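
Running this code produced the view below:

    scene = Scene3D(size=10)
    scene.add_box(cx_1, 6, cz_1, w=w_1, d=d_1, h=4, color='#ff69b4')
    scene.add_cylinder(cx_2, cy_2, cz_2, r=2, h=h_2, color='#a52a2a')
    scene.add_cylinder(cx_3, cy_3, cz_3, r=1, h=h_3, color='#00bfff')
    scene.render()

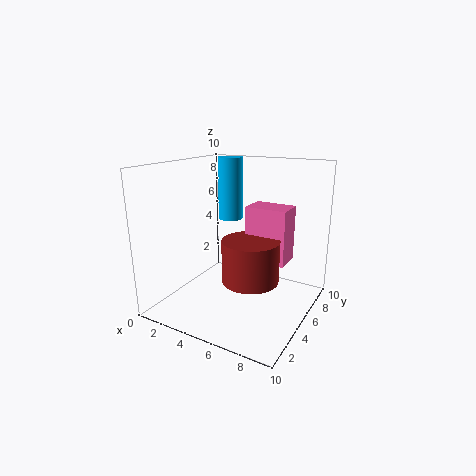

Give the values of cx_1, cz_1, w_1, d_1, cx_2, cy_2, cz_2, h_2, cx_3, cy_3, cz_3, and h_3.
cx_1 = 5; cz_1 = 3; w_1 = 3; d_1 = 2; cx_2 = 6; cy_2 = 5; cz_2 = 2; h_2 = 3; cx_3 = 2; cy_3 = 9; cz_3 = 5; h_3 = 5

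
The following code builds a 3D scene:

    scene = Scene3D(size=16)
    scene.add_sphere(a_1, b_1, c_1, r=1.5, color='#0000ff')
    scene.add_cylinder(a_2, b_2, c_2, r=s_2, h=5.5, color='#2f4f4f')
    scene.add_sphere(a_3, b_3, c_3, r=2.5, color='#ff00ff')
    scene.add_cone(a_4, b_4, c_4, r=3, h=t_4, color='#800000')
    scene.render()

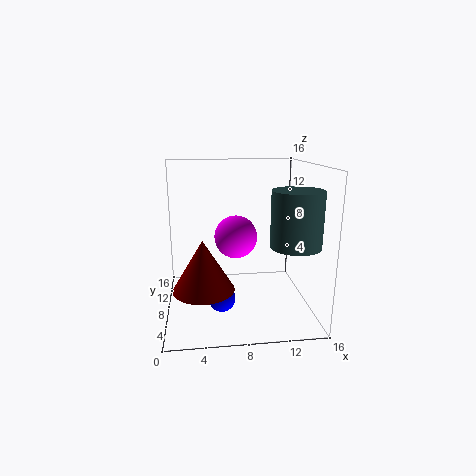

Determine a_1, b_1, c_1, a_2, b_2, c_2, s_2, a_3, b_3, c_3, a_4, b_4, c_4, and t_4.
a_1 = 6, b_1 = 6.5, c_1 = 1.5, a_2 = 13, b_2 = 3, c_2 = 8.5, s_2 = 2.5, a_3 = 8, b_3 = 10, c_3 = 7.5, a_4 = 4, b_4 = 3, c_4 = 4.5, t_4 = 5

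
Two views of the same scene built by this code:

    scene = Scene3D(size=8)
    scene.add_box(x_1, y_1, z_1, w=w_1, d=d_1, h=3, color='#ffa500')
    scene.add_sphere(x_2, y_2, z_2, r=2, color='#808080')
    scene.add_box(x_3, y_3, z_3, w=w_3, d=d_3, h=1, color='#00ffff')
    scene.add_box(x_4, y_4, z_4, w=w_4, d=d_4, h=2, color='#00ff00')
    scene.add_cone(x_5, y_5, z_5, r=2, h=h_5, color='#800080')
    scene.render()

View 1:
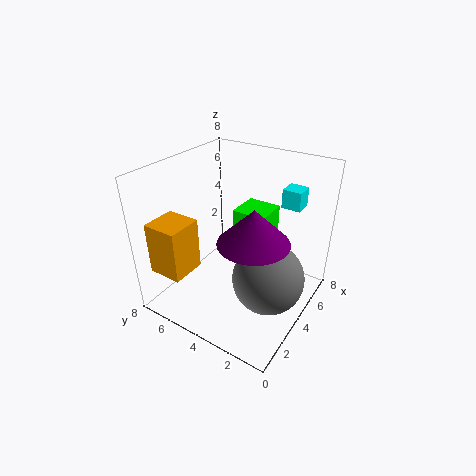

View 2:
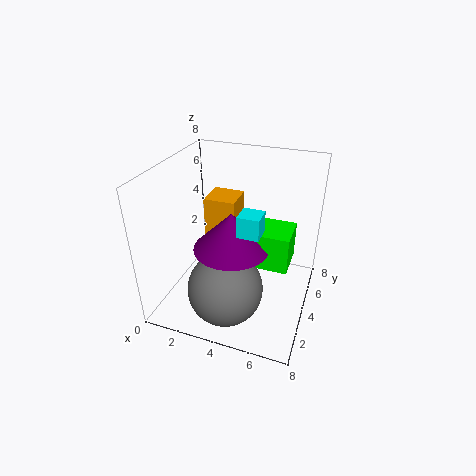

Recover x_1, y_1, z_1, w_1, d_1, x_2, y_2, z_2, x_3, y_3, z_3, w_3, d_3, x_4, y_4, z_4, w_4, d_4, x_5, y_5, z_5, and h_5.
x_1 = 1; y_1 = 6; z_1 = 2; w_1 = 2; d_1 = 2; x_2 = 4; y_2 = 2; z_2 = 2; x_3 = 5; y_3 = 1; z_3 = 6; w_3 = 1; d_3 = 1; x_4 = 5; y_4 = 3; z_4 = 3; w_4 = 2; d_4 = 2; x_5 = 4; y_5 = 3; z_5 = 4; h_5 = 2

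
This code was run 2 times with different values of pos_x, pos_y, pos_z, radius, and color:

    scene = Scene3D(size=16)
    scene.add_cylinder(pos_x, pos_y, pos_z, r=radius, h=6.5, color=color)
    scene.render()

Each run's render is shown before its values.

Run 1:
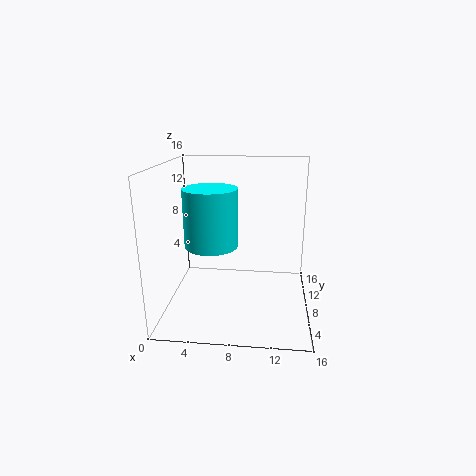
pos_x = 5
pos_y = 8
pos_z = 7
radius = 3
color = 'cyan'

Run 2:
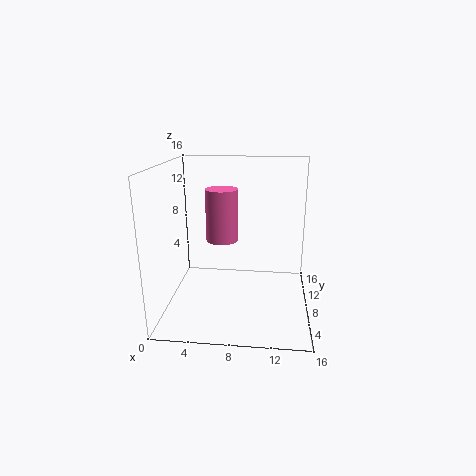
pos_x = 5.5
pos_y = 12.5
pos_z = 6
radius = 2
color = 'hotpink'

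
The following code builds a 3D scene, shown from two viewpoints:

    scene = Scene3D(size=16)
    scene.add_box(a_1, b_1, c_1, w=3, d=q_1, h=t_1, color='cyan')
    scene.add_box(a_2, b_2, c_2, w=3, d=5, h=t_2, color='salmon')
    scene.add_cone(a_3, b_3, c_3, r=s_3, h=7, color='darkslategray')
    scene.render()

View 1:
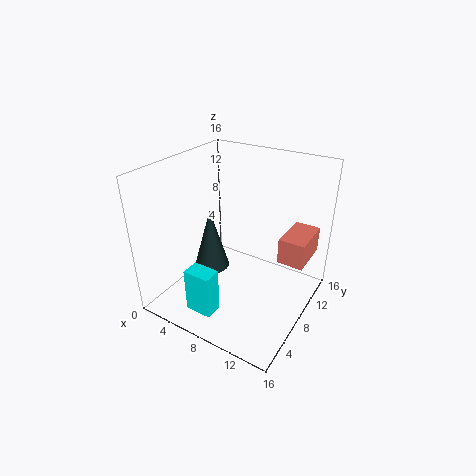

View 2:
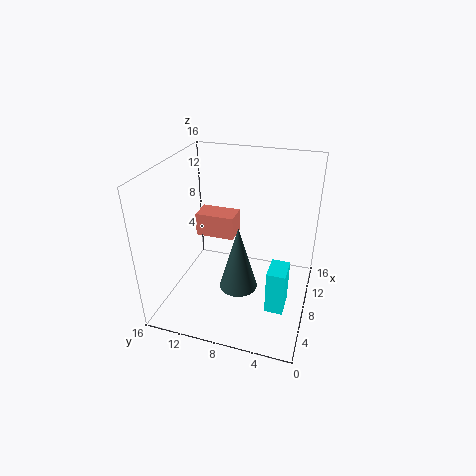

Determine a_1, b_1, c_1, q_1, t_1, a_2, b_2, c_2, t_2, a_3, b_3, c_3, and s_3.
a_1 = 5; b_1 = 2; c_1 = 1; q_1 = 2; t_1 = 5; a_2 = 12; b_2 = 10; c_2 = 5; t_2 = 3; a_3 = 5; b_3 = 7; c_3 = 4; s_3 = 2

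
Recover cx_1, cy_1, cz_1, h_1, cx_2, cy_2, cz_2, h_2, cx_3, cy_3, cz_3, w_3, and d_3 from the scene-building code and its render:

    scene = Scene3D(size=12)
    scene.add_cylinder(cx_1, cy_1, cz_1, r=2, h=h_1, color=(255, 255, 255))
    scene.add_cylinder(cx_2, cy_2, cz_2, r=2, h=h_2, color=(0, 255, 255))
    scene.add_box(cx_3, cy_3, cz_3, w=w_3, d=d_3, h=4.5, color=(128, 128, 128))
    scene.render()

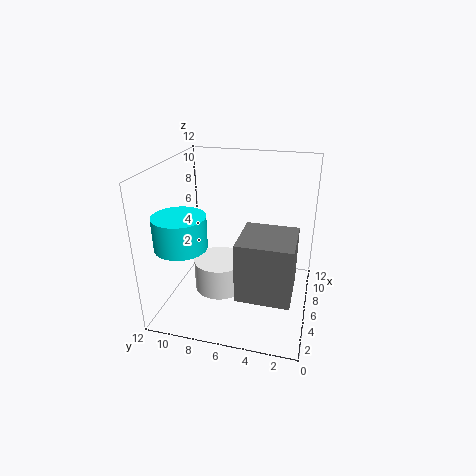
cx_1 = 4, cy_1 = 7, cz_1 = 2.5, h_1 = 2.5, cx_2 = 2.5, cy_2 = 9.5, cz_2 = 6.5, h_2 = 2.5, cx_3 = 1, cy_3 = 1, cz_3 = 3.5, w_3 = 4, d_3 = 4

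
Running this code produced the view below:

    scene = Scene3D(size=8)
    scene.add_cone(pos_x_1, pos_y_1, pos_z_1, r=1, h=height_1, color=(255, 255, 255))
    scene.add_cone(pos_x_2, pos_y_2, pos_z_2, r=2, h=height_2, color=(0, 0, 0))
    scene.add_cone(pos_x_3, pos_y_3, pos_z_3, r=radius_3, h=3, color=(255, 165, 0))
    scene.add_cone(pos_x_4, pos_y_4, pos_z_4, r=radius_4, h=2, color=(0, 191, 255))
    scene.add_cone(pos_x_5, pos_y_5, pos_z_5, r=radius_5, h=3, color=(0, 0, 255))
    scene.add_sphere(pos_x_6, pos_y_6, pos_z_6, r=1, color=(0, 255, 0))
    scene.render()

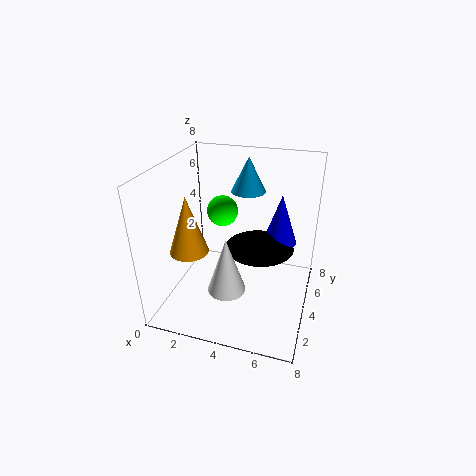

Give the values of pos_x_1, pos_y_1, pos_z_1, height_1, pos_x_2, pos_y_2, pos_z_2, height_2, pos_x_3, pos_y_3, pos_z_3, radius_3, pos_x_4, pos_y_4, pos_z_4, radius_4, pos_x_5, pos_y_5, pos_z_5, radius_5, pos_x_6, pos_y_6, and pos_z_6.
pos_x_1 = 4, pos_y_1 = 2, pos_z_1 = 2, height_1 = 3, pos_x_2 = 5, pos_y_2 = 5, pos_z_2 = 3, height_2 = 1, pos_x_3 = 2, pos_y_3 = 2, pos_z_3 = 4, radius_3 = 1, pos_x_4 = 4, pos_y_4 = 6, pos_z_4 = 6, radius_4 = 1, pos_x_5 = 6, pos_y_5 = 6, pos_z_5 = 3, radius_5 = 1, pos_x_6 = 2, pos_y_6 = 7, pos_z_6 = 4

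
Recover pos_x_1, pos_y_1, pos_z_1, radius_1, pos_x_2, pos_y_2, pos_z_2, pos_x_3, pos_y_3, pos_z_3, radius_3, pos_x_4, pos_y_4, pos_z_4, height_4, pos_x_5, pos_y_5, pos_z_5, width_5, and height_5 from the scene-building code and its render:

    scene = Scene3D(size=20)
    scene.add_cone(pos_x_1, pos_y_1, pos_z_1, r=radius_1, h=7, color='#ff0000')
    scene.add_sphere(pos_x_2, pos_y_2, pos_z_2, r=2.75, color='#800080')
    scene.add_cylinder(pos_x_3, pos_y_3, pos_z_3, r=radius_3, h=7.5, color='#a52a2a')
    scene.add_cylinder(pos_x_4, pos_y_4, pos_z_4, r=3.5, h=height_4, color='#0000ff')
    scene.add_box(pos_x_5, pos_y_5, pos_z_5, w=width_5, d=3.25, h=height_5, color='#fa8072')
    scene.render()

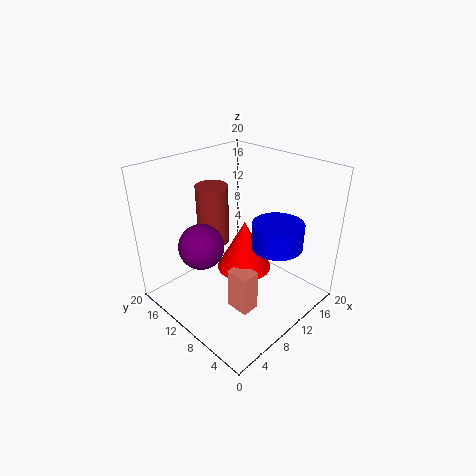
pos_x_1 = 10.25
pos_y_1 = 9
pos_z_1 = 5.75
radius_1 = 3.75
pos_x_2 = 3
pos_y_2 = 9.25
pos_z_2 = 12
pos_x_3 = 6.25
pos_y_3 = 10.75
pos_z_3 = 11
radius_3 = 2
pos_x_4 = 13
pos_y_4 = 5.5
pos_z_4 = 9.25
height_4 = 3.5
pos_x_5 = 6.25
pos_y_5 = 5
pos_z_5 = 1.5
width_5 = 2.5
height_5 = 5.75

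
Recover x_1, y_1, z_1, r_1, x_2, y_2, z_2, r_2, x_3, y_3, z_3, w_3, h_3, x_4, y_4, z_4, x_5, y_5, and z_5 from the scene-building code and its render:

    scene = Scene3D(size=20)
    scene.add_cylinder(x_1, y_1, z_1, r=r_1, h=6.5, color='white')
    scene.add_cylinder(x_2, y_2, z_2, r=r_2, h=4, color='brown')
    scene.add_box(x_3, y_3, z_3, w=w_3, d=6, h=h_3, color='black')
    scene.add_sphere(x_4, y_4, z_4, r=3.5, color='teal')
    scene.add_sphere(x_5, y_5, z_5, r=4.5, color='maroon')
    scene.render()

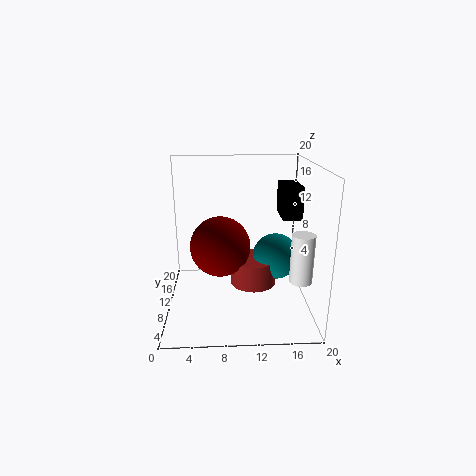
x_1 = 18, y_1 = 5.5, z_1 = 5.5, r_1 = 1.5, x_2 = 12.5, y_2 = 13, z_2 = 1.5, r_2 = 3.5, x_3 = 17, y_3 = 14, z_3 = 11, w_3 = 3, h_3 = 5, x_4 = 16, y_4 = 13.5, z_4 = 5.5, x_5 = 7.5, y_5 = 13, z_5 = 7.5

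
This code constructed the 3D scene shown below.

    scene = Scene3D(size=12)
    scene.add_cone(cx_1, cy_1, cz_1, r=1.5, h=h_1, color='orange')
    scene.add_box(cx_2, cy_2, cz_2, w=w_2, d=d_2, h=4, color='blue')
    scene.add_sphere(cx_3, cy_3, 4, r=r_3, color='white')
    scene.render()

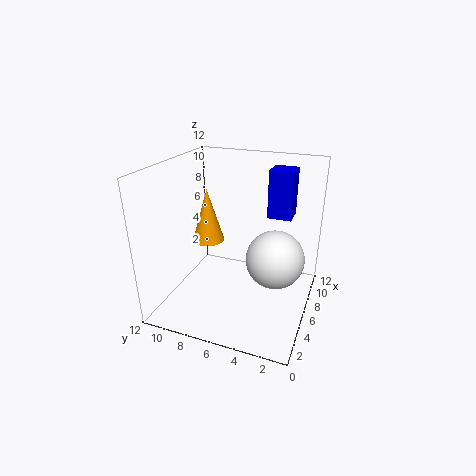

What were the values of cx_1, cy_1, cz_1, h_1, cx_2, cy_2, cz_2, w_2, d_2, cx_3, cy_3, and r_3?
cx_1 = 8.5
cy_1 = 10
cz_1 = 4
h_1 = 5
cx_2 = 7.5
cy_2 = 2
cz_2 = 7.5
w_2 = 2
d_2 = 2
cx_3 = 7
cy_3 = 3
r_3 = 2.5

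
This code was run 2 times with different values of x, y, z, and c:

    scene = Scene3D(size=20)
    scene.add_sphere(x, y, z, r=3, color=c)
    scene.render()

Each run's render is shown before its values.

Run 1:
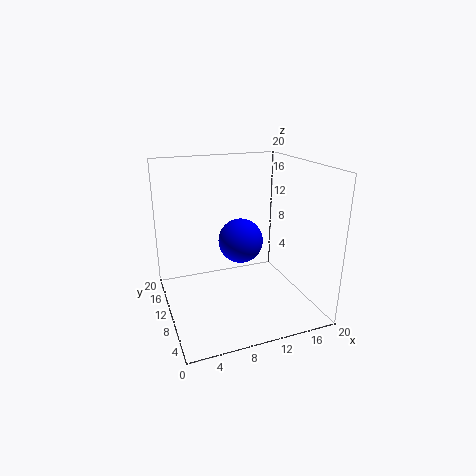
x = 10, y = 9, z = 10, c = 'blue'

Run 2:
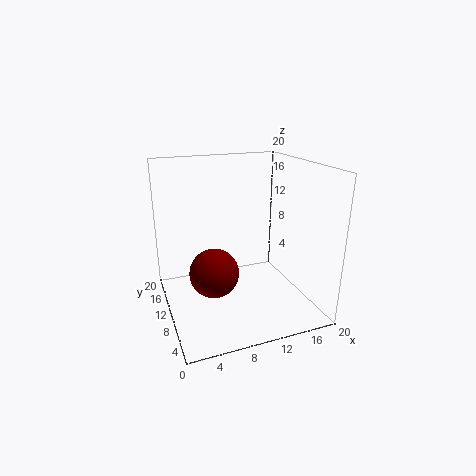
x = 5, y = 5, z = 8, c = 'maroon'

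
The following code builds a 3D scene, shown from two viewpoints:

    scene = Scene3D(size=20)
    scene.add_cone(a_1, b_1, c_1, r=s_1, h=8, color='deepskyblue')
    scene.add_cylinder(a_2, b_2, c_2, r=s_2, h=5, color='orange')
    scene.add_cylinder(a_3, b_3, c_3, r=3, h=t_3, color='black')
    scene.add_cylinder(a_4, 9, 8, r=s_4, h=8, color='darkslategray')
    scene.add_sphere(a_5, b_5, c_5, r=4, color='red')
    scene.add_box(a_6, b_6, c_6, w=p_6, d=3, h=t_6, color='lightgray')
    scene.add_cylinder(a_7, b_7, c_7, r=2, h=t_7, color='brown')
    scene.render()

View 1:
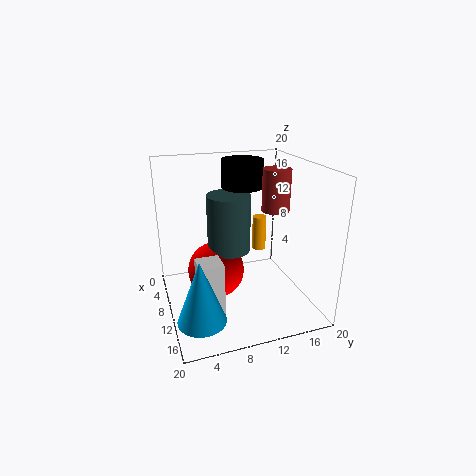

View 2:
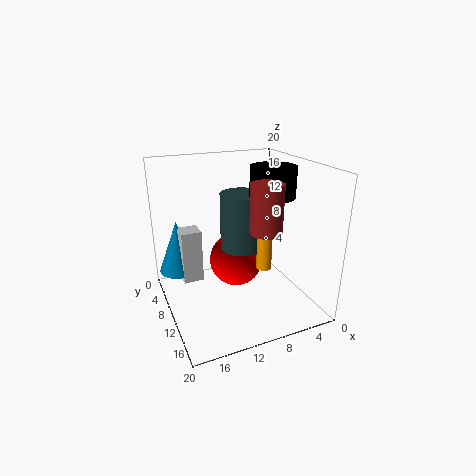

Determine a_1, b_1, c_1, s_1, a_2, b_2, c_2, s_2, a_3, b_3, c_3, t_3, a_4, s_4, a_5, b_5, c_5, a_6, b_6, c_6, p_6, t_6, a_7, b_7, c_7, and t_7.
a_1 = 17, b_1 = 3, c_1 = 3, s_1 = 3, a_2 = 8, b_2 = 14, c_2 = 7, s_2 = 1, a_3 = 6, b_3 = 12, c_3 = 16, t_3 = 4, a_4 = 9, s_4 = 3, a_5 = 9, b_5 = 7, c_5 = 5, a_6 = 14, b_6 = 3, c_6 = 2, p_6 = 3, t_6 = 8, a_7 = 9, b_7 = 16, c_7 = 13, t_7 = 6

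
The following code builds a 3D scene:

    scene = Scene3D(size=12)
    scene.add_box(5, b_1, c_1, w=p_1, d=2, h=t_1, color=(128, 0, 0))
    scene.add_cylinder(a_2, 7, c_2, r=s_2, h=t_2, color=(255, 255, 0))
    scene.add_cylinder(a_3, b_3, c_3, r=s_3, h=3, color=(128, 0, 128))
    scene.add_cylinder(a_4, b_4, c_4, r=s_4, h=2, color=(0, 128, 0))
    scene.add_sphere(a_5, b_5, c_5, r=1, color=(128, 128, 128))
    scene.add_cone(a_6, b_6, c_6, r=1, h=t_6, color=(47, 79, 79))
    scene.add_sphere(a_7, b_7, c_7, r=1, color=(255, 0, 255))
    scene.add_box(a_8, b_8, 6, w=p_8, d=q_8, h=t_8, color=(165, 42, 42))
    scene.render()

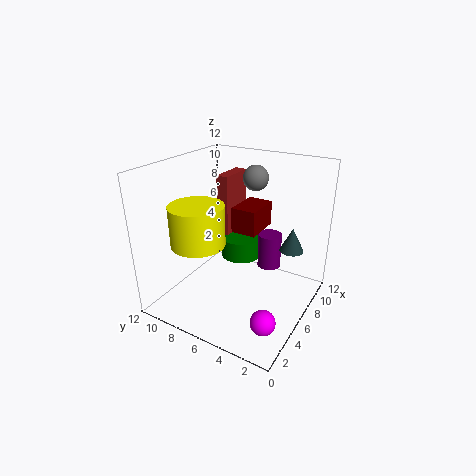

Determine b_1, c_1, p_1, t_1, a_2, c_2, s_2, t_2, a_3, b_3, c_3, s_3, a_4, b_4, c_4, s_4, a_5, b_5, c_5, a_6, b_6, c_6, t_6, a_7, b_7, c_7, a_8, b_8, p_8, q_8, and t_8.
b_1 = 4
c_1 = 7
p_1 = 3
t_1 = 2
a_2 = 2
c_2 = 7
s_2 = 2
t_2 = 3
a_3 = 8
b_3 = 4
c_3 = 3
s_3 = 1
a_4 = 10
b_4 = 8
c_4 = 2
s_4 = 2
a_5 = 7
b_5 = 5
c_5 = 11
a_6 = 8
b_6 = 2
c_6 = 5
t_6 = 2
a_7 = 3
b_7 = 2
c_7 = 1
a_8 = 6
b_8 = 7
p_8 = 3
q_8 = 1
t_8 = 5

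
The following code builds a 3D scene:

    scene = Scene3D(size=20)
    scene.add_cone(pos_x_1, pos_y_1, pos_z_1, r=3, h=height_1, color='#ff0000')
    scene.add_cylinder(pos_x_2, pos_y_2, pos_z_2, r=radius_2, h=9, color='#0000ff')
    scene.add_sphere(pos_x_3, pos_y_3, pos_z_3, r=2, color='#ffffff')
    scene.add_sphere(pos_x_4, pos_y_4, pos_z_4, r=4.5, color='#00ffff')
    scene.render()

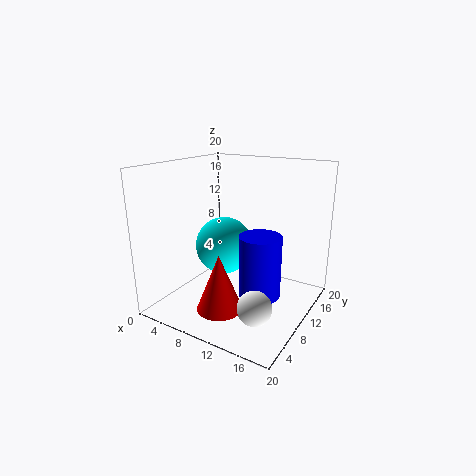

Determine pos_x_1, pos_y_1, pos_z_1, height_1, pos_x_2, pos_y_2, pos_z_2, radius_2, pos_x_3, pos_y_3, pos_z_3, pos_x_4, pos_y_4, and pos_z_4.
pos_x_1 = 10.5; pos_y_1 = 4.5; pos_z_1 = 2; height_1 = 7.5; pos_x_2 = 13; pos_y_2 = 11; pos_z_2 = 1.5; radius_2 = 3; pos_x_3 = 17; pos_y_3 = 2; pos_z_3 = 5.5; pos_x_4 = 5; pos_y_4 = 14; pos_z_4 = 6.5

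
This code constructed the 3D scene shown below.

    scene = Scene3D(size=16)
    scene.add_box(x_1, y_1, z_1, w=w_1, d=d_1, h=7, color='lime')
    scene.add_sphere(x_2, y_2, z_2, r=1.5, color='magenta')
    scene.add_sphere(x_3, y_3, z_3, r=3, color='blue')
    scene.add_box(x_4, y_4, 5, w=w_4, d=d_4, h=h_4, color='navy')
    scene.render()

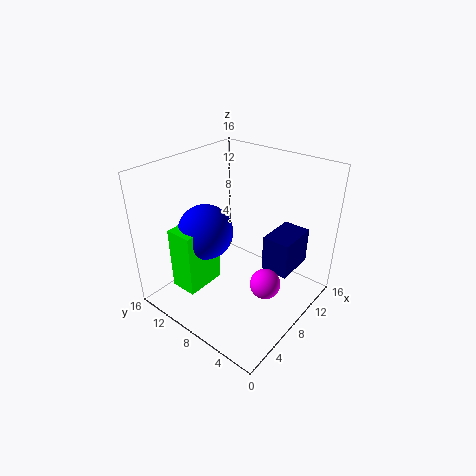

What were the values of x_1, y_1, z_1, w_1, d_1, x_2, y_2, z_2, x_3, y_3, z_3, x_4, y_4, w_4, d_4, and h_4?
x_1 = 2, y_1 = 9.5, z_1 = 3, w_1 = 4.5, d_1 = 3, x_2 = 5.5, y_2 = 2.5, z_2 = 6, x_3 = 5.5, y_3 = 10.5, z_3 = 9, x_4 = 8.5, y_4 = 2, w_4 = 4.5, d_4 = 3, h_4 = 4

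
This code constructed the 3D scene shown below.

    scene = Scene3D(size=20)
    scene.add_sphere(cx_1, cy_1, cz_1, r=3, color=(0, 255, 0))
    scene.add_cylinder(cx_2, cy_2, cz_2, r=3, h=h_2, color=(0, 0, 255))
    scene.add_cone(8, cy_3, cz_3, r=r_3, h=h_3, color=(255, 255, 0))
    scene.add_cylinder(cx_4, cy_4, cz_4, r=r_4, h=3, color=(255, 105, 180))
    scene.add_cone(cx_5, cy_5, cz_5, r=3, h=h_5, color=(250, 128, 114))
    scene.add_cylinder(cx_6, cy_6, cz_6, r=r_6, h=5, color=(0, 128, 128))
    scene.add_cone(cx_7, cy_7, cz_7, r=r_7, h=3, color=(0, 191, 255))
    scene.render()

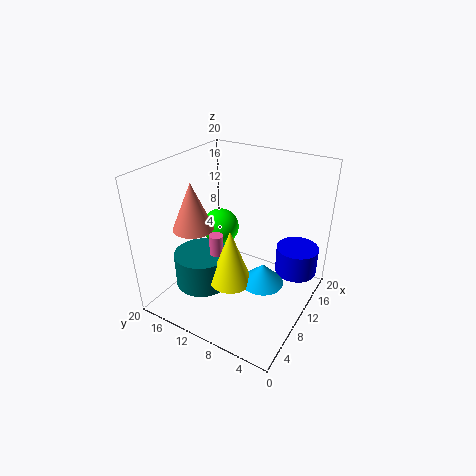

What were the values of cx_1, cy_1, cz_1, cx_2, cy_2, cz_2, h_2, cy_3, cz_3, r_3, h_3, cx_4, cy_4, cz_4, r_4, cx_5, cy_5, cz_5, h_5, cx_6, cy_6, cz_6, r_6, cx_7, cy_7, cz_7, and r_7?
cx_1 = 16, cy_1 = 17, cz_1 = 7, cx_2 = 15, cy_2 = 3, cz_2 = 4, h_2 = 4, cy_3 = 10, cz_3 = 4, r_3 = 3, h_3 = 8, cx_4 = 9, cy_4 = 13, cz_4 = 7, r_4 = 1, cx_5 = 9, cy_5 = 17, cz_5 = 10, h_5 = 7, cx_6 = 8, cy_6 = 15, cz_6 = 2, r_6 = 4, cx_7 = 10, cy_7 = 6, cz_7 = 4, r_7 = 3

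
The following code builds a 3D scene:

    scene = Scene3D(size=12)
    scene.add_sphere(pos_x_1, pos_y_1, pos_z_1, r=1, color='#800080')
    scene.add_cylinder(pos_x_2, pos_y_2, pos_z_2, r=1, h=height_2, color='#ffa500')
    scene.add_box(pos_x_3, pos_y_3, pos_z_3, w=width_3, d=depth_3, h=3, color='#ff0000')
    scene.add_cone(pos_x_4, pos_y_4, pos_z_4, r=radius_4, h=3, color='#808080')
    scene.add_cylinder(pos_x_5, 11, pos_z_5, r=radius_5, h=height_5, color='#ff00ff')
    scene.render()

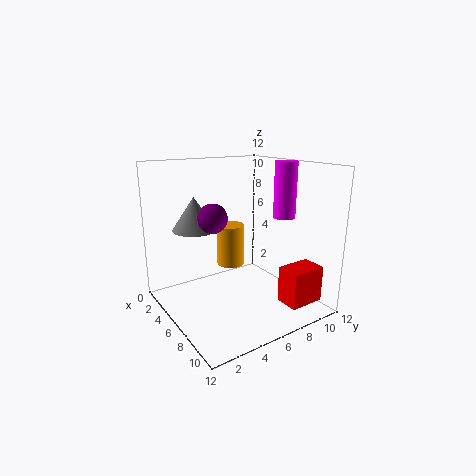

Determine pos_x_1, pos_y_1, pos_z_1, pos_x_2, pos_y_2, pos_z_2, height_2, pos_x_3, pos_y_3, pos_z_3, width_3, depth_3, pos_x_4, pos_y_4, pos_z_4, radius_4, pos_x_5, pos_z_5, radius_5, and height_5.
pos_x_1 = 9, pos_y_1 = 2, pos_z_1 = 9, pos_x_2 = 8, pos_y_2 = 4, pos_z_2 = 5, height_2 = 3, pos_x_3 = 9, pos_y_3 = 8, pos_z_3 = 1, width_3 = 2, depth_3 = 3, pos_x_4 = 2, pos_y_4 = 4, pos_z_4 = 6, radius_4 = 2, pos_x_5 = 6, pos_z_5 = 7, radius_5 = 1, height_5 = 5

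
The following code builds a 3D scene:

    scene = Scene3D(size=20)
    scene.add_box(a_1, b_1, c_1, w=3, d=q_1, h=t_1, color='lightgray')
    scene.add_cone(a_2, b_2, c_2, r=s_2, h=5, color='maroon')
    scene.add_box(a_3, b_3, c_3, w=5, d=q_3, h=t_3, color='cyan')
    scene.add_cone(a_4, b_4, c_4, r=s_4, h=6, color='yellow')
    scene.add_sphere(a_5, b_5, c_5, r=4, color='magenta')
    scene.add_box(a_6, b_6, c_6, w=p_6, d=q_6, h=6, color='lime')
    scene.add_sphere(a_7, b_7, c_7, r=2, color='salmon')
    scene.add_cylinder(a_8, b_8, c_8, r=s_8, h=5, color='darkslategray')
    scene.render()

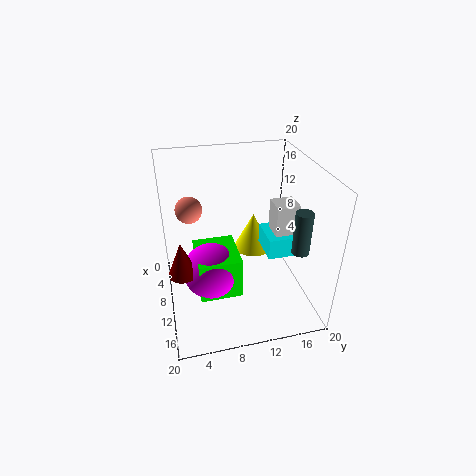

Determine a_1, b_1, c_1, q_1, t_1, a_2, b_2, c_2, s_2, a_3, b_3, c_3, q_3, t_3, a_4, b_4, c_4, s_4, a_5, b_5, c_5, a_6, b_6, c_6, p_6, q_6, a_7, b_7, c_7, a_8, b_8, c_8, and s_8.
a_1 = 11, b_1 = 14, c_1 = 12, q_1 = 3, t_1 = 4, a_2 = 11, b_2 = 2, c_2 = 6, s_2 = 2, a_3 = 7, b_3 = 14, c_3 = 7, q_3 = 5, t_3 = 3, a_4 = 4, b_4 = 14, c_4 = 4, s_4 = 3, a_5 = 10, b_5 = 6, c_5 = 5, a_6 = 6, b_6 = 4, c_6 = 2, p_6 = 7, q_6 = 6, a_7 = 4, b_7 = 4, c_7 = 12, a_8 = 19, b_8 = 15, c_8 = 13, s_8 = 1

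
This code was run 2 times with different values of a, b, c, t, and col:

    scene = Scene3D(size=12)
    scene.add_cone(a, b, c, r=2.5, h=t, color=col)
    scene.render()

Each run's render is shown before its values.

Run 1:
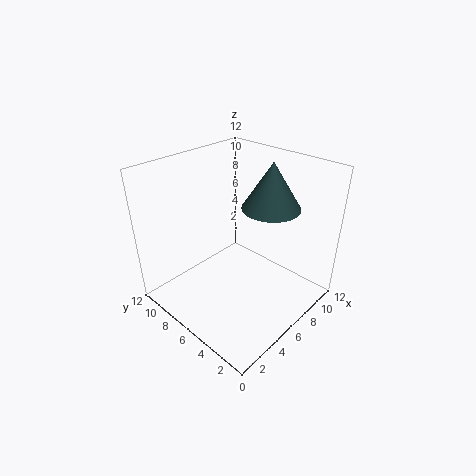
a = 9; b = 5; c = 8; t = 4; col = 'darkslategray'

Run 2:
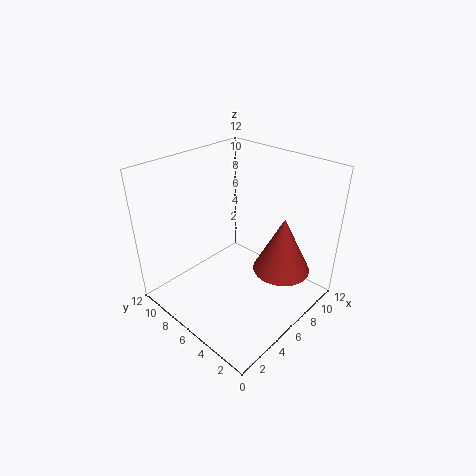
a = 9; b = 3.5; c = 2.5; t = 5; col = 'brown'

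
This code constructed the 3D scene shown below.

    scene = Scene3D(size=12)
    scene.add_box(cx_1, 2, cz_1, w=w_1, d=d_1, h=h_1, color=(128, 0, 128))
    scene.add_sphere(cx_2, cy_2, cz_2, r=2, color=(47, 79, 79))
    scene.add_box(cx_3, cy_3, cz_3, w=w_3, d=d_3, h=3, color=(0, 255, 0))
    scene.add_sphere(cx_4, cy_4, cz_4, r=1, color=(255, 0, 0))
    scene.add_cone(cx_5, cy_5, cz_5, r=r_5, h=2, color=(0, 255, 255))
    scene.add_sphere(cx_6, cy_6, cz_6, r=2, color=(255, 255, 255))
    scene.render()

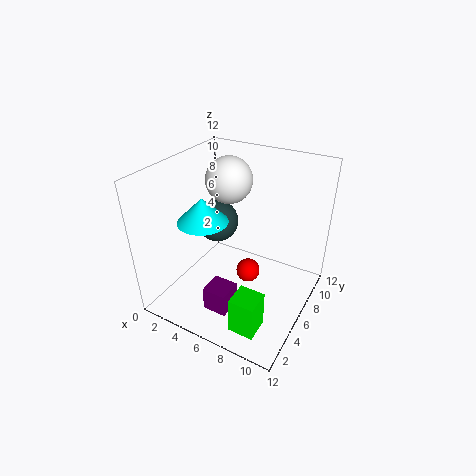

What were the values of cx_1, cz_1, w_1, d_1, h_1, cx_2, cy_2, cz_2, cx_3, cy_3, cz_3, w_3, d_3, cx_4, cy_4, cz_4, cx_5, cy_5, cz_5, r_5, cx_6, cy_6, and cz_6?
cx_1 = 5, cz_1 = 1, w_1 = 2, d_1 = 2, h_1 = 2, cx_2 = 2, cy_2 = 9, cz_2 = 5, cx_3 = 8, cy_3 = 1, cz_3 = 1, w_3 = 2, d_3 = 2, cx_4 = 7, cy_4 = 6, cz_4 = 3, cx_5 = 4, cy_5 = 4, cz_5 = 8, r_5 = 2, cx_6 = 4, cy_6 = 8, cz_6 = 10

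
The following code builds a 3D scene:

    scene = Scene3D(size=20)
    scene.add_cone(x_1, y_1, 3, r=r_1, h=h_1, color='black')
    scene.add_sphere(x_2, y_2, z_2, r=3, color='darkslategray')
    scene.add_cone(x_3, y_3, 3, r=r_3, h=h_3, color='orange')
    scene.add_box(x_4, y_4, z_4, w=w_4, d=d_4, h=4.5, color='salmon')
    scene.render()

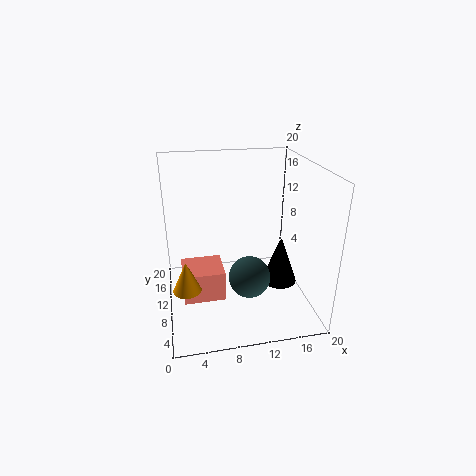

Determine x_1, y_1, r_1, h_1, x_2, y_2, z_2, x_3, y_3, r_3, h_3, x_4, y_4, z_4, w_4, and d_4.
x_1 = 16
y_1 = 9
r_1 = 2.5
h_1 = 7
x_2 = 11.5
y_2 = 9
z_2 = 4
x_3 = 2.5
y_3 = 9
r_3 = 2
h_3 = 4.5
x_4 = 2
y_4 = 9
z_4 = 0.5
w_4 = 6
d_4 = 5.5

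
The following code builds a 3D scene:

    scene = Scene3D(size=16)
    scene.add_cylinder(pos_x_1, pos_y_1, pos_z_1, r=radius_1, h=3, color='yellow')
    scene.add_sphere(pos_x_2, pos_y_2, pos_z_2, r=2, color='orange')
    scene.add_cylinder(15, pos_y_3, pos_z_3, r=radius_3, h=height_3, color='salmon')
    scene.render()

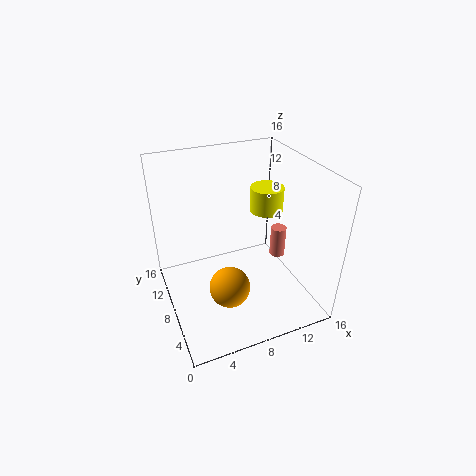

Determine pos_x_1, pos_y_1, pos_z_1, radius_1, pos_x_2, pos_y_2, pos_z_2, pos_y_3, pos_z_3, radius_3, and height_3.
pos_x_1 = 13, pos_y_1 = 11, pos_z_1 = 9, radius_1 = 2, pos_x_2 = 5, pos_y_2 = 3, pos_z_2 = 6, pos_y_3 = 11, pos_z_3 = 2, radius_3 = 1, height_3 = 4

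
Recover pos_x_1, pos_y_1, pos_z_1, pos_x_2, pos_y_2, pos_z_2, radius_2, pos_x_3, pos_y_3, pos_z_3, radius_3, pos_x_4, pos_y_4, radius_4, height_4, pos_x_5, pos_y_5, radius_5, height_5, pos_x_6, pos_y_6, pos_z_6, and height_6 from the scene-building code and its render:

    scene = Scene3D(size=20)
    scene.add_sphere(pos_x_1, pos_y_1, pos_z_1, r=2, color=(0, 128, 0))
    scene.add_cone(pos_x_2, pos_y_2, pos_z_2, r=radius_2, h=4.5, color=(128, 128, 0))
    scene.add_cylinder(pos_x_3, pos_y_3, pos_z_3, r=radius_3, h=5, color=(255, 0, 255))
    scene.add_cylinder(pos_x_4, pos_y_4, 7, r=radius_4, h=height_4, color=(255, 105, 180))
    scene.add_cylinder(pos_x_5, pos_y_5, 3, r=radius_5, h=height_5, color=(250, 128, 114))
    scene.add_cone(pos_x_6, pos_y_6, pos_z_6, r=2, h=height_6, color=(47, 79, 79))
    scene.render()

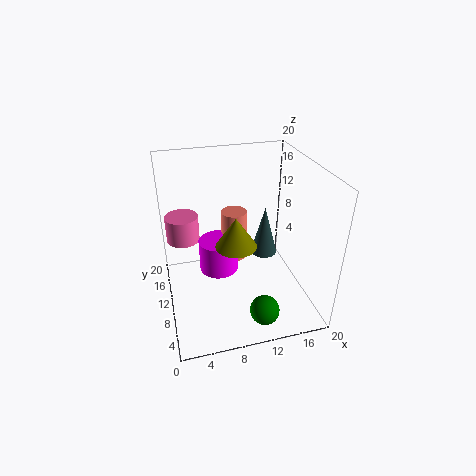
pos_x_1 = 12; pos_y_1 = 3.5; pos_z_1 = 2; pos_x_2 = 10; pos_y_2 = 11; pos_z_2 = 8; radius_2 = 3; pos_x_3 = 8; pos_y_3 = 14; pos_z_3 = 2.5; radius_3 = 3; pos_x_4 = 3; pos_y_4 = 16.5; radius_4 = 2.5; height_4 = 4; pos_x_5 = 11; pos_y_5 = 16; radius_5 = 2; height_5 = 8; pos_x_6 = 15; pos_y_6 = 13; pos_z_6 = 5; height_6 = 7.5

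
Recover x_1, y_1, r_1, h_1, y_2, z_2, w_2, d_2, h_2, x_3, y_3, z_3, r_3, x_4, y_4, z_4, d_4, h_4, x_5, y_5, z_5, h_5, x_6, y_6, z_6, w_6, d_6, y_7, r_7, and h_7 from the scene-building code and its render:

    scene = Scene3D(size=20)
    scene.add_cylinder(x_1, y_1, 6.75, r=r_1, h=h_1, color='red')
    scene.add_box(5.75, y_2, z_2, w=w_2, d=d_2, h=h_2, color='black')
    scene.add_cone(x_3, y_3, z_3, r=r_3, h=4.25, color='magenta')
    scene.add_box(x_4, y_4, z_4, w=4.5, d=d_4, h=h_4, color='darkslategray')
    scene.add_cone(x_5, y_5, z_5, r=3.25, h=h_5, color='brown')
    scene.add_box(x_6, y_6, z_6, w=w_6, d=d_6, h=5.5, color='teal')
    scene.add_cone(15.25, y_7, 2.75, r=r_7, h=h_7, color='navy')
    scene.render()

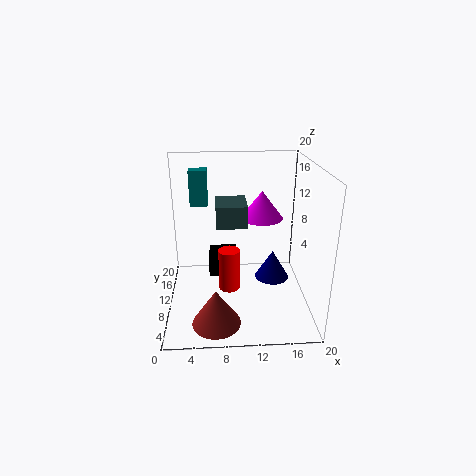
x_1 = 8.5
y_1 = 3
r_1 = 1.25
h_1 = 5
y_2 = 12.75
z_2 = 2.25
w_2 = 4.5
d_2 = 6
h_2 = 2.5
x_3 = 14
y_3 = 15.5
z_3 = 10.75
r_3 = 3.25
x_4 = 7
y_4 = 11.25
z_4 = 10.75
d_4 = 5.5
h_4 = 3.25
x_5 = 6.75
y_5 = 4.25
z_5 = 0.25
h_5 = 5
x_6 = 3
y_6 = 17
z_6 = 12.25
w_6 = 2.75
d_6 = 2.5
y_7 = 11.5
r_7 = 2.5
h_7 = 4.25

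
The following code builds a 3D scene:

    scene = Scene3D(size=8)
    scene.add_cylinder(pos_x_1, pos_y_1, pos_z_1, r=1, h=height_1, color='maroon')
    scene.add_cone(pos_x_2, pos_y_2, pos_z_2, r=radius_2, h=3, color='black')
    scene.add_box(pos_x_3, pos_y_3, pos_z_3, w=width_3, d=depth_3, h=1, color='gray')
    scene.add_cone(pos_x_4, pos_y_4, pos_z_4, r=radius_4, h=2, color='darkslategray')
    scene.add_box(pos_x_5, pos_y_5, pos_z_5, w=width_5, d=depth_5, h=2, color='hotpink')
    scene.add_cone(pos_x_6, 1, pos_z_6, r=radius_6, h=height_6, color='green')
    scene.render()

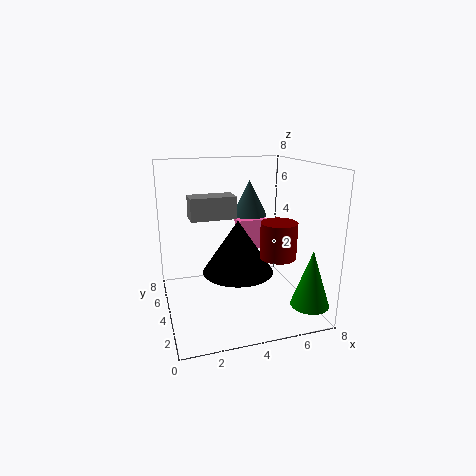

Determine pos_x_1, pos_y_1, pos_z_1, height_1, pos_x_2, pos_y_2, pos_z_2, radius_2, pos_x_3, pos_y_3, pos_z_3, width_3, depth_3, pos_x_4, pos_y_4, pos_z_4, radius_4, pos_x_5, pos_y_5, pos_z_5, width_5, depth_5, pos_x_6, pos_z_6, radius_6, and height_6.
pos_x_1 = 6
pos_y_1 = 3
pos_z_1 = 3
height_1 = 2
pos_x_2 = 4
pos_y_2 = 4
pos_z_2 = 2
radius_2 = 2
pos_x_3 = 1
pos_y_3 = 1
pos_z_3 = 6
width_3 = 2
depth_3 = 1
pos_x_4 = 5
pos_y_4 = 5
pos_z_4 = 5
radius_4 = 1
pos_x_5 = 5
pos_y_5 = 7
pos_z_5 = 2
width_5 = 2
depth_5 = 1
pos_x_6 = 7
pos_z_6 = 1
radius_6 = 1
height_6 = 3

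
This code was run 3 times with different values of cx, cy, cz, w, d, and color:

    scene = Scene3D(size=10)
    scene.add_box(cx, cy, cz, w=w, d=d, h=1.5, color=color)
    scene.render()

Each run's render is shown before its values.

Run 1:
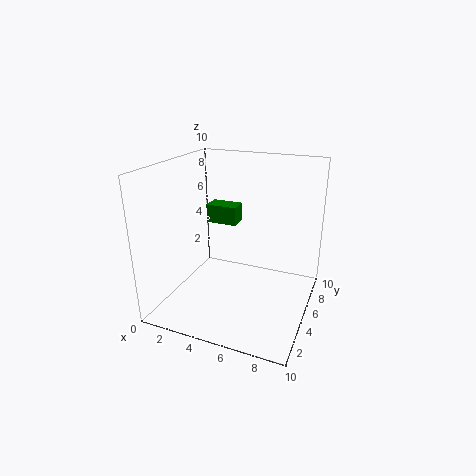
cx = 1; cy = 8; cz = 4.5; w = 2.5; d = 1.5; color = 'green'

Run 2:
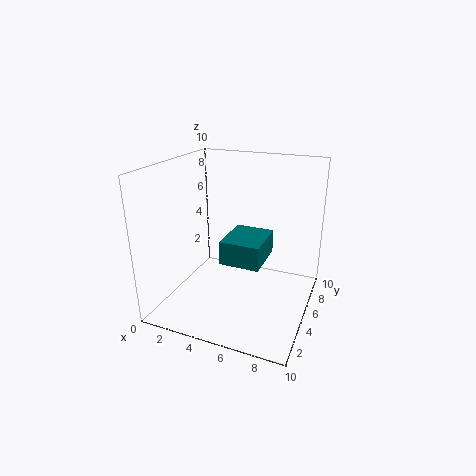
cx = 5; cy = 2; cz = 4.5; w = 2.5; d = 3; color = 'teal'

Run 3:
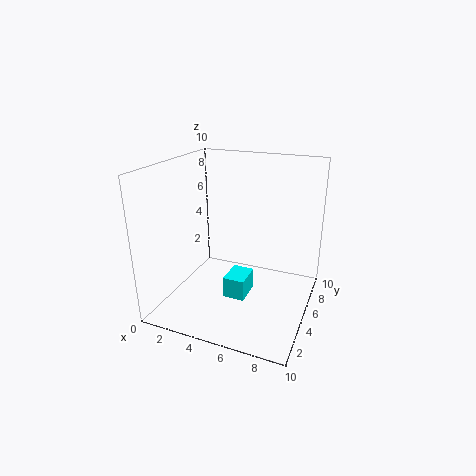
cx = 4.5; cy = 3.5; cz = 1; w = 1.5; d = 2; color = 'cyan'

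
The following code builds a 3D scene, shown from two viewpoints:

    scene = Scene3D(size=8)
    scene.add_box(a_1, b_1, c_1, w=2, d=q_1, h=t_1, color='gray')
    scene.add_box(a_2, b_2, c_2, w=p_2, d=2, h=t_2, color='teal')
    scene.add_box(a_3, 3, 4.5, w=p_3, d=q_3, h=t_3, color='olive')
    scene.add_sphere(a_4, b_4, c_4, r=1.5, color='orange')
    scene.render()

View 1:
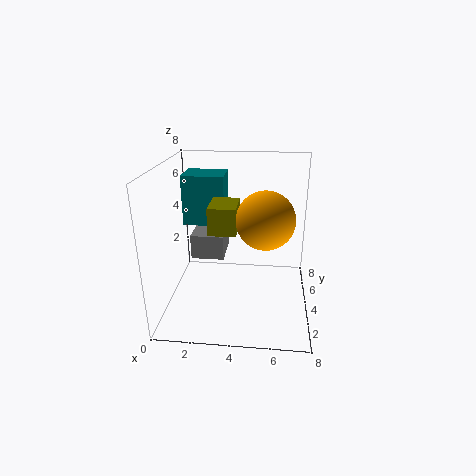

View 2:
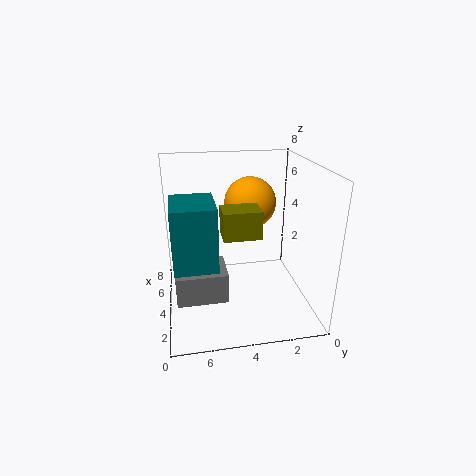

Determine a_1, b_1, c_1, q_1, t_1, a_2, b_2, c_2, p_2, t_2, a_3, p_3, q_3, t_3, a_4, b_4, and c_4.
a_1 = 1
b_1 = 5
c_1 = 2
q_1 = 2.5
t_1 = 1.5
a_2 = 0.5
b_2 = 5.5
c_2 = 4
p_2 = 2.5
t_2 = 3
a_3 = 2.5
p_3 = 1.5
q_3 = 2
t_3 = 1.5
a_4 = 5.5
b_4 = 3
c_4 = 5.5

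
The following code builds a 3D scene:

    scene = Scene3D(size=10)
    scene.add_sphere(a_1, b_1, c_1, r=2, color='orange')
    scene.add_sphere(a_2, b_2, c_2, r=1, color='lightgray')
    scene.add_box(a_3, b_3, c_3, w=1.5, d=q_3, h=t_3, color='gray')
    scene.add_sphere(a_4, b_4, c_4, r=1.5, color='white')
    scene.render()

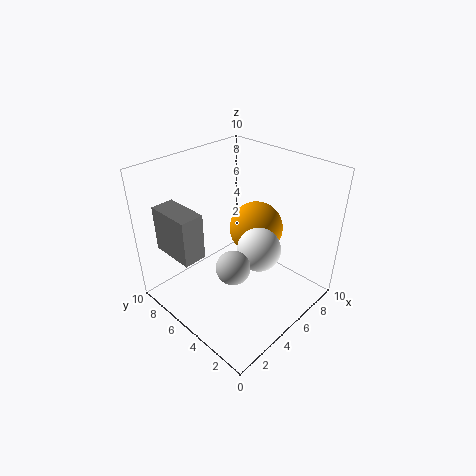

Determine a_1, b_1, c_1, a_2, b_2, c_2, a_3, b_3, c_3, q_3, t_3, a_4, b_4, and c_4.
a_1 = 7.5, b_1 = 5.5, c_1 = 4.5, a_2 = 2, b_2 = 2.5, c_2 = 5.5, a_3 = 0.5, b_3 = 5, c_3 = 5, q_3 = 3, t_3 = 3, a_4 = 5.5, b_4 = 3.5, c_4 = 4.5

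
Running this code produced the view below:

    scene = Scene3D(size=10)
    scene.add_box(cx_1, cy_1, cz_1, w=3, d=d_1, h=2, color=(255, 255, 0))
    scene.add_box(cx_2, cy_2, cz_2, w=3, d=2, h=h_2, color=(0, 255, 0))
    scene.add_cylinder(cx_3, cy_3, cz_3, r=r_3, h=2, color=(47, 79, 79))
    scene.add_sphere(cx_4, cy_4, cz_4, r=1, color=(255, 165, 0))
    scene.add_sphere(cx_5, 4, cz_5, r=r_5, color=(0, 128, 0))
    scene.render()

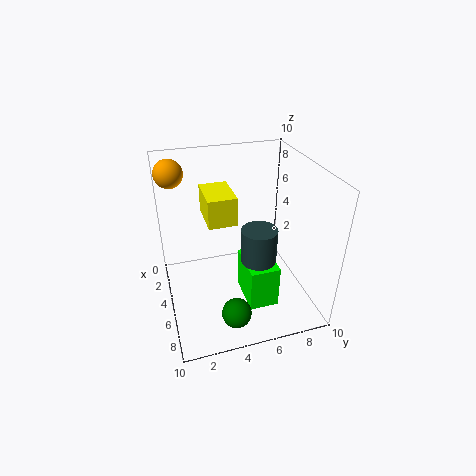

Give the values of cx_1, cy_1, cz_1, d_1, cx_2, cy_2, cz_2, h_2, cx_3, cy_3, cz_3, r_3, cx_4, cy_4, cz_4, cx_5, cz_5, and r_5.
cx_1 = 2, cy_1 = 3, cz_1 = 6, d_1 = 2, cx_2 = 5, cy_2 = 5, cz_2 = 1, h_2 = 3, cx_3 = 9, cy_3 = 5, cz_3 = 6, r_3 = 1, cx_4 = 2, cy_4 = 1, cz_4 = 9, cx_5 = 8, cz_5 = 1, r_5 = 1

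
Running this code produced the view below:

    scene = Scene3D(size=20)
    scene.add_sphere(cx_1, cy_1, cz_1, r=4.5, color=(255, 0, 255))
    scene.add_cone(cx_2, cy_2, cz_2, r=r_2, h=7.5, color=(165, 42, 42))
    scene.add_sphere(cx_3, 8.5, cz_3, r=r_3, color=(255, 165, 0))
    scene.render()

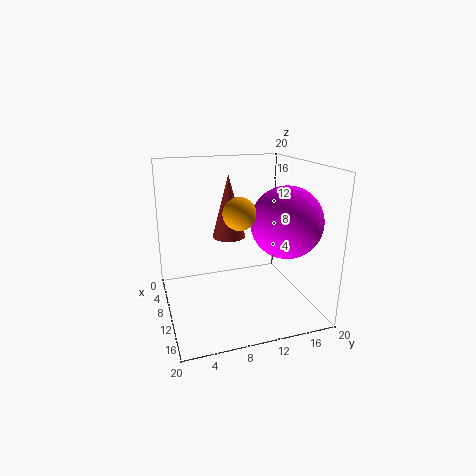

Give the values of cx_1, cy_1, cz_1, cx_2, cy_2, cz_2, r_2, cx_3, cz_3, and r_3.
cx_1 = 15.5, cy_1 = 14.5, cz_1 = 13.5, cx_2 = 14, cy_2 = 7.5, cz_2 = 12, r_2 = 2, cx_3 = 15, cz_3 = 15, r_3 = 2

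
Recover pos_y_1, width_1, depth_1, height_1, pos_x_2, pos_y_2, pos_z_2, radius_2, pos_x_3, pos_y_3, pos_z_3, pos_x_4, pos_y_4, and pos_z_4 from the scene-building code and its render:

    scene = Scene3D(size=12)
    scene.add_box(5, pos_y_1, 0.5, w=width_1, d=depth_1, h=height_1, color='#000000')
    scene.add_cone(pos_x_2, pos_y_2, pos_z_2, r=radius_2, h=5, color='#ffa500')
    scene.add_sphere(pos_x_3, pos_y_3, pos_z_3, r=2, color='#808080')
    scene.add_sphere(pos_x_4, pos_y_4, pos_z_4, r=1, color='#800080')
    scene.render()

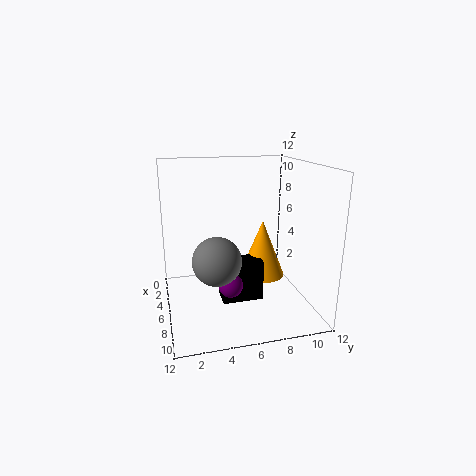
pos_y_1 = 4.5
width_1 = 2
depth_1 = 3.5
height_1 = 3.5
pos_x_2 = 5
pos_y_2 = 8.5
pos_z_2 = 2
radius_2 = 2
pos_x_3 = 7
pos_y_3 = 4
pos_z_3 = 4.5
pos_x_4 = 7.5
pos_y_4 = 5
pos_z_4 = 2.5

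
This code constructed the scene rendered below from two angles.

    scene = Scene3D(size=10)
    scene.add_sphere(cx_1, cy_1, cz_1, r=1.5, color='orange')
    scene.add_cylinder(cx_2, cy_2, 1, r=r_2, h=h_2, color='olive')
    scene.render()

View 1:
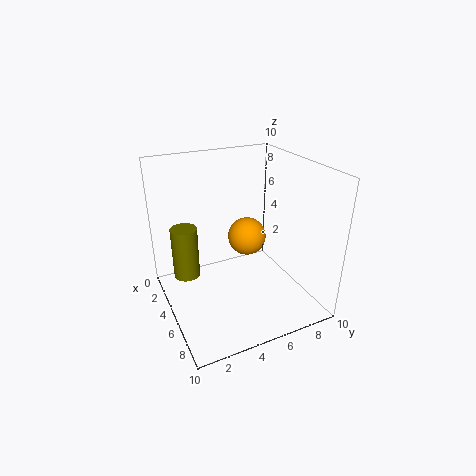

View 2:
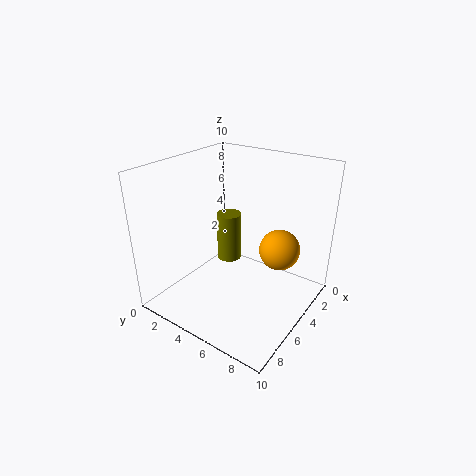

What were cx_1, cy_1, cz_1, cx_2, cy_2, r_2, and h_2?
cx_1 = 2.5
cy_1 = 7
cz_1 = 3.5
cx_2 = 2
cy_2 = 2
r_2 = 1
h_2 = 4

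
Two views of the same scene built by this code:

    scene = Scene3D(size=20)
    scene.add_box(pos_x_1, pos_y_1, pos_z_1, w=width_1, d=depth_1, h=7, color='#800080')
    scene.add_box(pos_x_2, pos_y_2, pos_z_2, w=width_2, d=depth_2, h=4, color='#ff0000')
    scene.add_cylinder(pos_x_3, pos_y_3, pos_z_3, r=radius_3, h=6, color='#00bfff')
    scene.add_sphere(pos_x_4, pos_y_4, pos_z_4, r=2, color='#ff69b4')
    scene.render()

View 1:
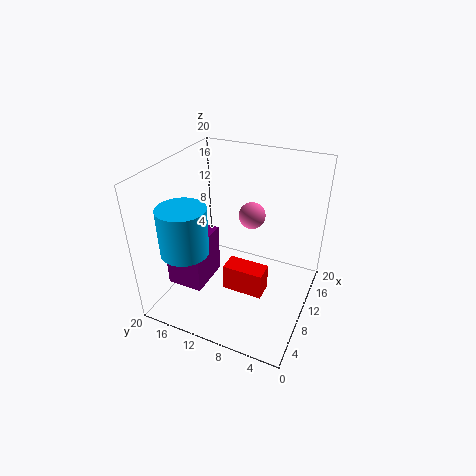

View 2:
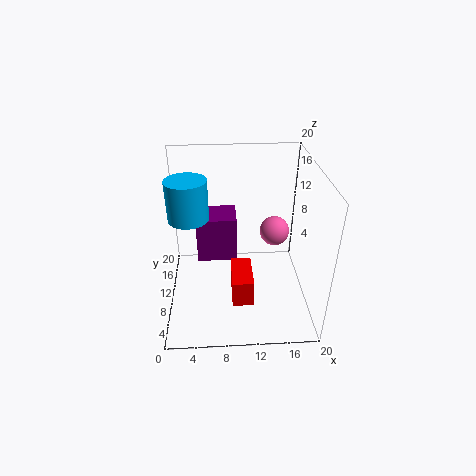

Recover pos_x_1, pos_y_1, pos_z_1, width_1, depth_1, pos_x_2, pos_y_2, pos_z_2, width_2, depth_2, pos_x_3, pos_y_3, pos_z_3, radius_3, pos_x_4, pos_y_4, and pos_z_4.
pos_x_1 = 4, pos_y_1 = 13, pos_z_1 = 4, width_1 = 6, depth_1 = 5, pos_x_2 = 9, pos_y_2 = 6, pos_z_2 = 1, width_2 = 3, depth_2 = 6, pos_x_3 = 3, pos_y_3 = 14, pos_z_3 = 11, radius_3 = 3, pos_x_4 = 15, pos_y_4 = 10, pos_z_4 = 11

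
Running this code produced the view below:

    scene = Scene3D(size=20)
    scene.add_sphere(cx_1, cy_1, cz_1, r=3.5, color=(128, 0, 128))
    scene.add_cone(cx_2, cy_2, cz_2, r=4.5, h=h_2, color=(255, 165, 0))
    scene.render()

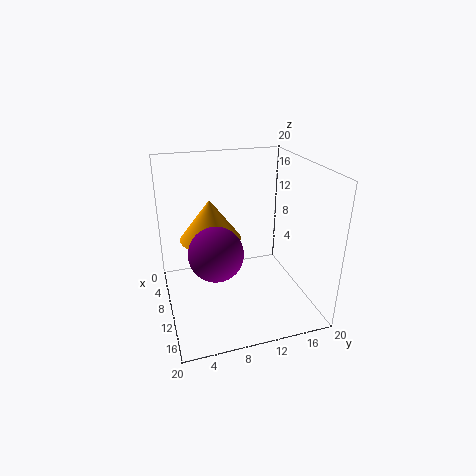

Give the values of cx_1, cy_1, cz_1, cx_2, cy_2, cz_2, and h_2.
cx_1 = 13.5; cy_1 = 6; cz_1 = 10; cx_2 = 6; cy_2 = 7; cz_2 = 8.5; h_2 = 6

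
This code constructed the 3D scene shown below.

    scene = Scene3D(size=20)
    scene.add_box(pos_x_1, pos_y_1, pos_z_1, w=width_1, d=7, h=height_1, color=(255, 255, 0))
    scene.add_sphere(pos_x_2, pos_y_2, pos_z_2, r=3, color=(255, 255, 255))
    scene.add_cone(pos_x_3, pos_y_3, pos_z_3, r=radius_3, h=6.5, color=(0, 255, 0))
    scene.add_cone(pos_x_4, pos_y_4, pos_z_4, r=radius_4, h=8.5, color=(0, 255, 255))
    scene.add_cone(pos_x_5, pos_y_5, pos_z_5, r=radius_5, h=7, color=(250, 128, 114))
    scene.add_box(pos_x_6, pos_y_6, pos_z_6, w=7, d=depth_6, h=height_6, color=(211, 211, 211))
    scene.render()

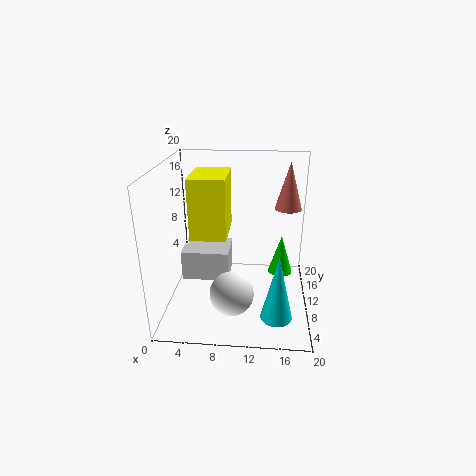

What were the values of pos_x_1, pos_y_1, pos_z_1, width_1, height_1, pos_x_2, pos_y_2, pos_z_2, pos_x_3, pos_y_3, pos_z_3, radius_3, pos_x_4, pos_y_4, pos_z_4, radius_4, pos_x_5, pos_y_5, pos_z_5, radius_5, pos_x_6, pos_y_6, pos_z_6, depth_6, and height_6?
pos_x_1 = 3.5; pos_y_1 = 8.5; pos_z_1 = 10; width_1 = 5; height_1 = 8.5; pos_x_2 = 9.5; pos_y_2 = 6; pos_z_2 = 3.5; pos_x_3 = 16.5; pos_y_3 = 17.5; pos_z_3 = 0.5; radius_3 = 2; pos_x_4 = 15.5; pos_y_4 = 3; pos_z_4 = 2.5; radius_4 = 2; pos_x_5 = 17; pos_y_5 = 15.5; pos_z_5 = 12.5; radius_5 = 2; pos_x_6 = 1.5; pos_y_6 = 10.5; pos_z_6 = 2.5; depth_6 = 5.5; height_6 = 4.5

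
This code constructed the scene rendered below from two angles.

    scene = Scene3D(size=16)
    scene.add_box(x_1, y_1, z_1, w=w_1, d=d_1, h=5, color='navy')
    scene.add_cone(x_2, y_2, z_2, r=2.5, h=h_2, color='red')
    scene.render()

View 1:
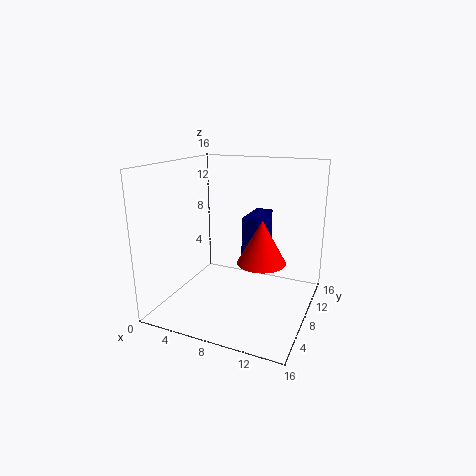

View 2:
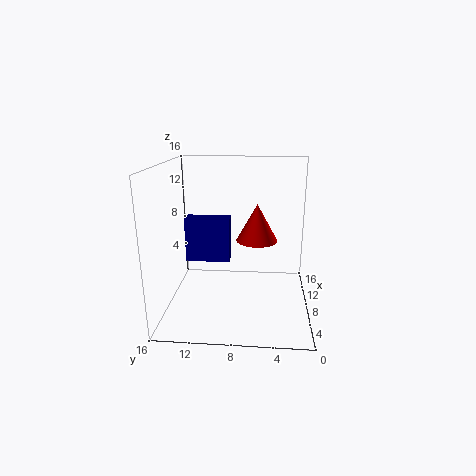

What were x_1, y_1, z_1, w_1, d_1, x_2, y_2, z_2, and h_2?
x_1 = 8; y_1 = 9; z_1 = 5; w_1 = 2; d_1 = 5; x_2 = 11.5; y_2 = 6; z_2 = 6.5; h_2 = 4.5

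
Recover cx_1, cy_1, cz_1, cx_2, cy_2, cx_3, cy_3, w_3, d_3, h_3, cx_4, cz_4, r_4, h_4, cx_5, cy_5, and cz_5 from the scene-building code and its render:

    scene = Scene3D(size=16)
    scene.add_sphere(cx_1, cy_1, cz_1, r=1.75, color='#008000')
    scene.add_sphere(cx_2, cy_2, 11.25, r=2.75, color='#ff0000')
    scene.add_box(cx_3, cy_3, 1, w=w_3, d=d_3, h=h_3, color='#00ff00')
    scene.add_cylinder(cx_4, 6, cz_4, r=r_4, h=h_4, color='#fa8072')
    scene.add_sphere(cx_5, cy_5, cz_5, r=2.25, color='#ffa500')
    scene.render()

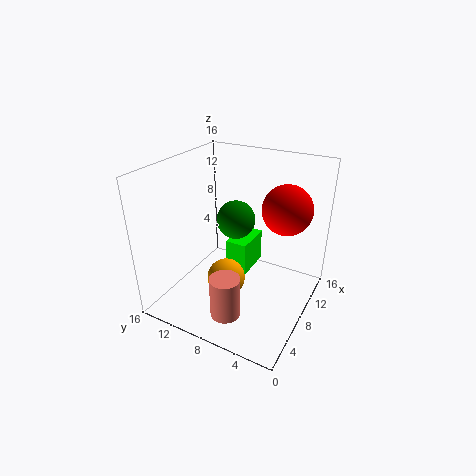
cx_1 = 4
cy_1 = 6
cz_1 = 12.5
cx_2 = 10.75
cy_2 = 3.5
cx_3 = 10.75
cy_3 = 8.5
w_3 = 4.75
d_3 = 2.75
h_3 = 4.25
cx_4 = 1.75
cz_4 = 3
r_4 = 1.5
h_4 = 4.25
cx_5 = 7.75
cy_5 = 9.5
cz_5 = 2.25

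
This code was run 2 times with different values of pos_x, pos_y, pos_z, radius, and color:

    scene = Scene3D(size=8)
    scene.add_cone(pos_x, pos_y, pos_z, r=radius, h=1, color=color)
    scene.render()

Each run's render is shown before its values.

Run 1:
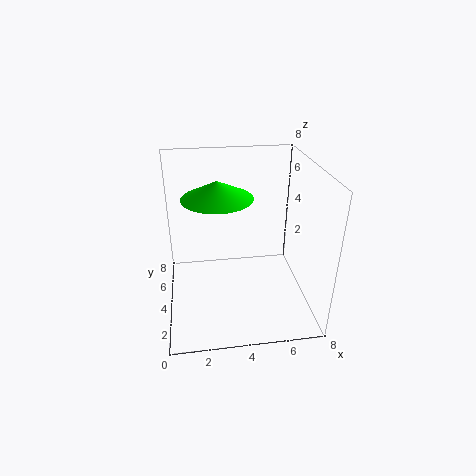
pos_x = 3; pos_y = 5; pos_z = 6; radius = 2; color = 'lime'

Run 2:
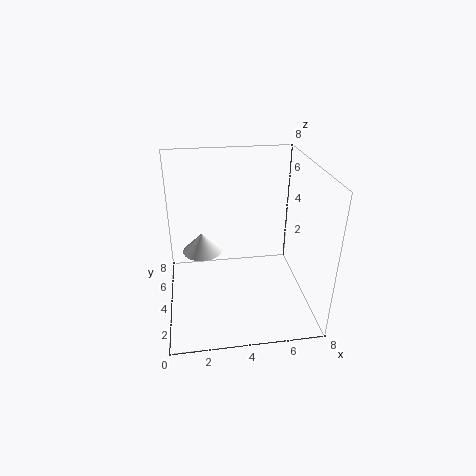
pos_x = 2; pos_y = 3; pos_z = 4; radius = 1; color = 'white'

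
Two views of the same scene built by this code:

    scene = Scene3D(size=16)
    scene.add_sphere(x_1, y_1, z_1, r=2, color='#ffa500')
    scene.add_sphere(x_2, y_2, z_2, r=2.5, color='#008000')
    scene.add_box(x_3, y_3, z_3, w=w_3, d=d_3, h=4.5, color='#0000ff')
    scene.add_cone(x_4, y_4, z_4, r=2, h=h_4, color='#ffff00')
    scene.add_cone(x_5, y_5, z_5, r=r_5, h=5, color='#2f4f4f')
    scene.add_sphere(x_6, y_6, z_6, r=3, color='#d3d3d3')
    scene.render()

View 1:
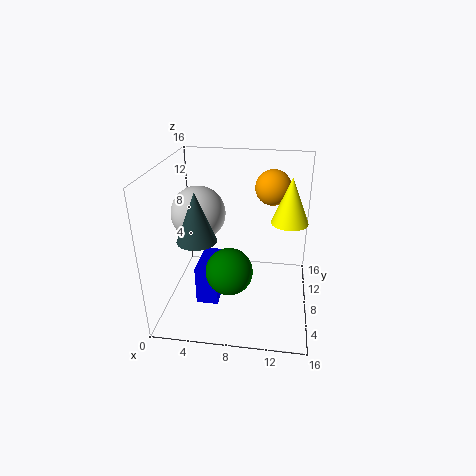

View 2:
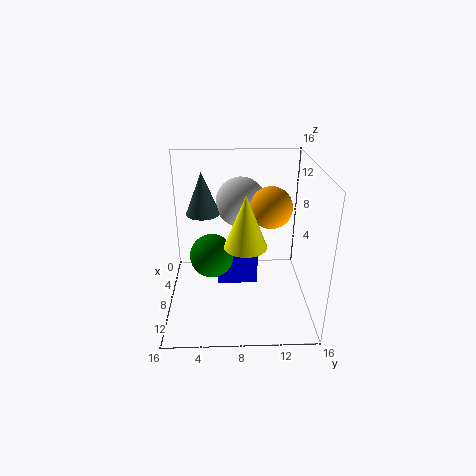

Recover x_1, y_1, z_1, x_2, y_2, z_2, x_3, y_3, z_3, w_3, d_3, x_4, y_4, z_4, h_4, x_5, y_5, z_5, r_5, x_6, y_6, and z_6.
x_1 = 11.5
y_1 = 11
z_1 = 13
x_2 = 7.5
y_2 = 5
z_2 = 5.5
x_3 = 3.5
y_3 = 5.5
z_3 = 0.5
w_3 = 2.5
d_3 = 5
x_4 = 13.5
y_4 = 8.5
z_4 = 10
h_4 = 5
x_5 = 4.5
y_5 = 4
z_5 = 9.5
r_5 = 2
x_6 = 3.5
y_6 = 8.5
z_6 = 10.5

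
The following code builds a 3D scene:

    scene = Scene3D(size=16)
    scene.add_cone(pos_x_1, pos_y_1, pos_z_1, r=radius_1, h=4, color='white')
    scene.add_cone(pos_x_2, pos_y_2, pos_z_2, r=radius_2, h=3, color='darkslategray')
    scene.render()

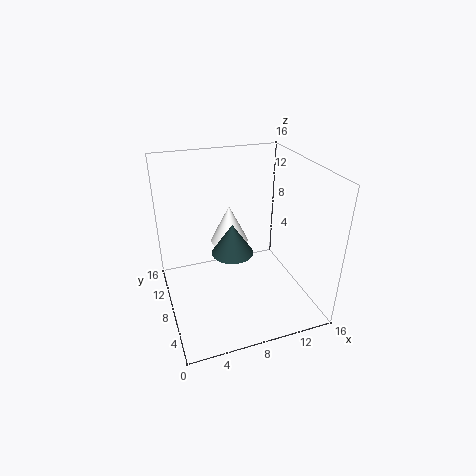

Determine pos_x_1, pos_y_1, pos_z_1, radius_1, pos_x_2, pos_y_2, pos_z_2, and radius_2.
pos_x_1 = 7
pos_y_1 = 8
pos_z_1 = 8
radius_1 = 2
pos_x_2 = 6
pos_y_2 = 4
pos_z_2 = 9
radius_2 = 2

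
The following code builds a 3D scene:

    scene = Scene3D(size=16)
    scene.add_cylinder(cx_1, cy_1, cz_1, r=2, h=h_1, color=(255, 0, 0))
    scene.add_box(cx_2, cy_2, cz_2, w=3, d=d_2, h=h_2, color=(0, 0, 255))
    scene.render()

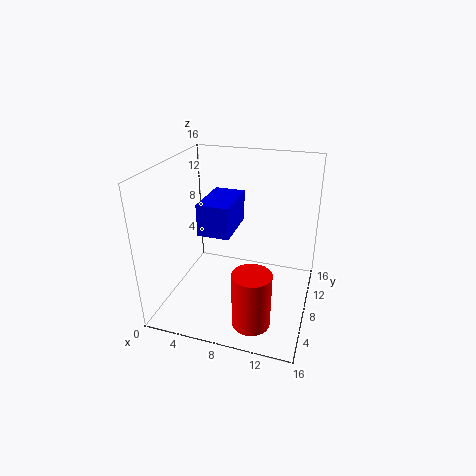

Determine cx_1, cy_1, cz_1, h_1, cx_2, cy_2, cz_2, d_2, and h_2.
cx_1 = 11, cy_1 = 3, cz_1 = 1, h_1 = 6, cx_2 = 6, cy_2 = 2, cz_2 = 11, d_2 = 5, h_2 = 3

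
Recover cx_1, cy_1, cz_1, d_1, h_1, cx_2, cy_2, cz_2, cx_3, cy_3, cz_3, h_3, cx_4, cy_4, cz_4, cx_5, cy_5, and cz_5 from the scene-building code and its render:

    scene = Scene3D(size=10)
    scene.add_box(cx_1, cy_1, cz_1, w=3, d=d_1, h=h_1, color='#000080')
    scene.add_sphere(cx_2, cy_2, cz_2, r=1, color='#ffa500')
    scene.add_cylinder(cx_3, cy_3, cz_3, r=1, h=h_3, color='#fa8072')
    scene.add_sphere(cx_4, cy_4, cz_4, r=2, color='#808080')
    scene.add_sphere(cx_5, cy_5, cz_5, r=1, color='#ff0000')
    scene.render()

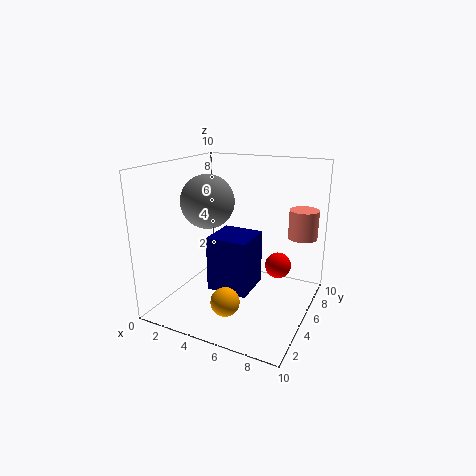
cx_1 = 3
cy_1 = 4
cz_1 = 1
d_1 = 3
h_1 = 4
cx_2 = 5
cy_2 = 3
cz_2 = 1
cx_3 = 9
cy_3 = 7
cz_3 = 5
h_3 = 2
cx_4 = 2
cy_4 = 6
cz_4 = 7
cx_5 = 7
cy_5 = 8
cz_5 = 2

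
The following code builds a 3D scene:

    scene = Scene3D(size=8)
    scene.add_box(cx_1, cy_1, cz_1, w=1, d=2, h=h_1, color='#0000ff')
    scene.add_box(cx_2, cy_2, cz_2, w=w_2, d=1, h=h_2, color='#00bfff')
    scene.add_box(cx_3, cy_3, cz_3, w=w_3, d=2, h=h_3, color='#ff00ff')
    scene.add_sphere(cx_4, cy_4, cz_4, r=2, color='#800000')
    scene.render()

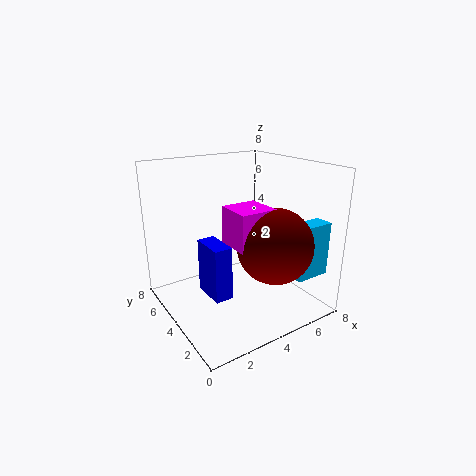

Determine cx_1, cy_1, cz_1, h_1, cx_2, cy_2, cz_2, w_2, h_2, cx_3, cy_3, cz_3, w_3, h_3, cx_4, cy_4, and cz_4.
cx_1 = 2
cy_1 = 3
cz_1 = 1
h_1 = 3
cx_2 = 6
cy_2 = 1
cz_2 = 2
w_2 = 2
h_2 = 3
cx_3 = 3
cy_3 = 2
cz_3 = 4
w_3 = 2
h_3 = 2
cx_4 = 5
cy_4 = 2
cz_4 = 4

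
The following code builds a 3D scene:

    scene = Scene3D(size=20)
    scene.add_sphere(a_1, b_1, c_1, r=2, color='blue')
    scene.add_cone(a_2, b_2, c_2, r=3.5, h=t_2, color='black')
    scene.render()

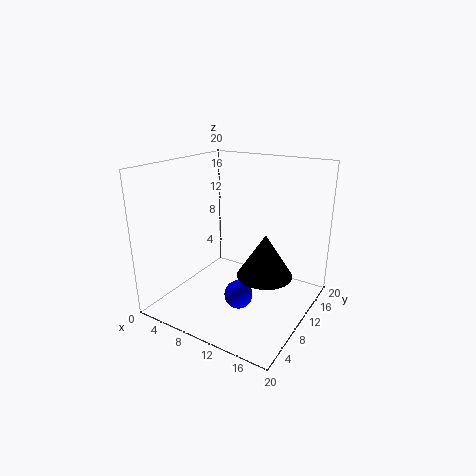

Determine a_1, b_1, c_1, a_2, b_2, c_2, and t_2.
a_1 = 11, b_1 = 8.5, c_1 = 2, a_2 = 15.5, b_2 = 7.5, c_2 = 7, t_2 = 5.5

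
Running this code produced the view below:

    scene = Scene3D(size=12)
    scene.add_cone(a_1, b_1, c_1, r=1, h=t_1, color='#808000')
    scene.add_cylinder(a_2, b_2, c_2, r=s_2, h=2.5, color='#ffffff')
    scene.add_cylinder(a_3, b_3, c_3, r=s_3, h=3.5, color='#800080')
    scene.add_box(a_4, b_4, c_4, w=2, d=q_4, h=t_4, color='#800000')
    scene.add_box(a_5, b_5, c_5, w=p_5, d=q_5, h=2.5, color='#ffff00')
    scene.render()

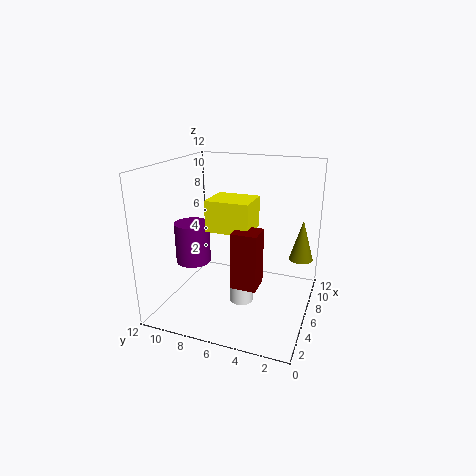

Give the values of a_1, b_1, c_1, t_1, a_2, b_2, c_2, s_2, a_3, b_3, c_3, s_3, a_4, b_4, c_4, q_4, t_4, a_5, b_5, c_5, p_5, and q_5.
a_1 = 8; b_1 = 1; c_1 = 4; t_1 = 3.5; a_2 = 5.5; b_2 = 5.5; c_2 = 0.5; s_2 = 1; a_3 = 5.5; b_3 = 10; c_3 = 3.5; s_3 = 1.5; a_4 = 3; b_4 = 3.5; c_4 = 3; q_4 = 2; t_4 = 4.5; a_5 = 4; b_5 = 4.5; c_5 = 7; p_5 = 3; q_5 = 3.5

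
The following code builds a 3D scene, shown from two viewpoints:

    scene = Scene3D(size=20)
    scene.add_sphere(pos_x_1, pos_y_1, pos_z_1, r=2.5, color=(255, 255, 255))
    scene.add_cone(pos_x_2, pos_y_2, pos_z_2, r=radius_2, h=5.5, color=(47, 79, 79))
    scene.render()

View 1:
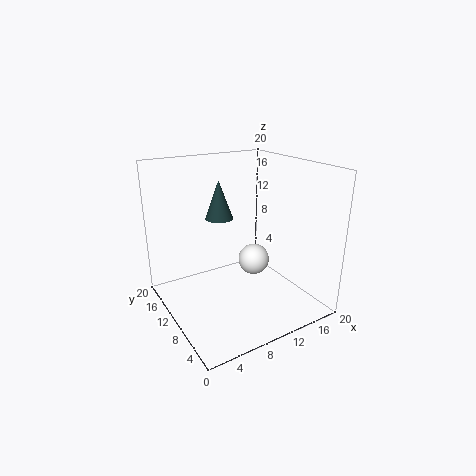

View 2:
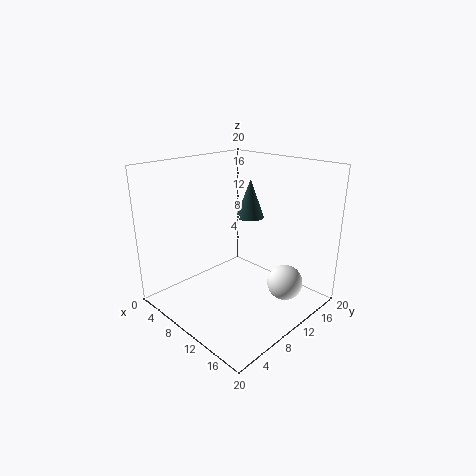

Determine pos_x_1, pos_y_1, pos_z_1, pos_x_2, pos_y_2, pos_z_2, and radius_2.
pos_x_1 = 15.5, pos_y_1 = 14, pos_z_1 = 3.5, pos_x_2 = 9, pos_y_2 = 13.5, pos_z_2 = 12, radius_2 = 2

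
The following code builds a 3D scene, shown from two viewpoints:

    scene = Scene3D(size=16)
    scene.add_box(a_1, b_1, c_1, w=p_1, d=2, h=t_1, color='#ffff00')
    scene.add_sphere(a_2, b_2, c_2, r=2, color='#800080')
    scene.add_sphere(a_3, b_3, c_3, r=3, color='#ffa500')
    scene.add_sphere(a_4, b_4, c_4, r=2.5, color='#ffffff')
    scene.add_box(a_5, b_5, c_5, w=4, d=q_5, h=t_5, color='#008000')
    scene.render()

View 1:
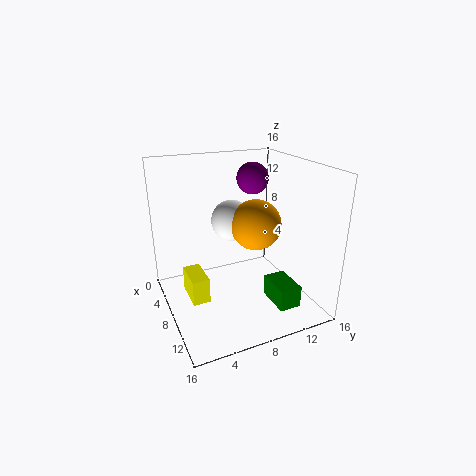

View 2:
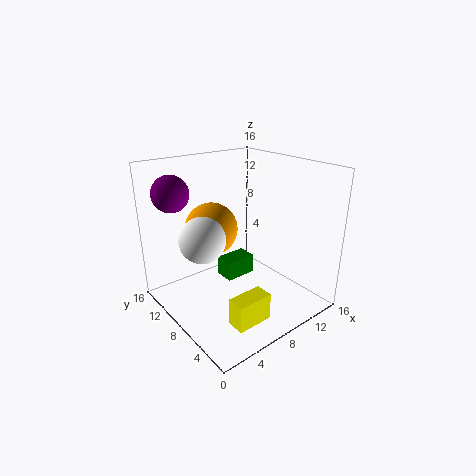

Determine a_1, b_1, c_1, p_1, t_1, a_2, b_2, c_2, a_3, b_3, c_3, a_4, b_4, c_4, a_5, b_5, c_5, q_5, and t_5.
a_1 = 4
b_1 = 2.5
c_1 = 0.5
p_1 = 4
t_1 = 3
a_2 = 2.5
b_2 = 12.5
c_2 = 13
a_3 = 6.5
b_3 = 11
c_3 = 8.5
a_4 = 4
b_4 = 9
c_4 = 8.5
a_5 = 9
b_5 = 11
c_5 = 0.5
q_5 = 2.5
t_5 = 2.5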